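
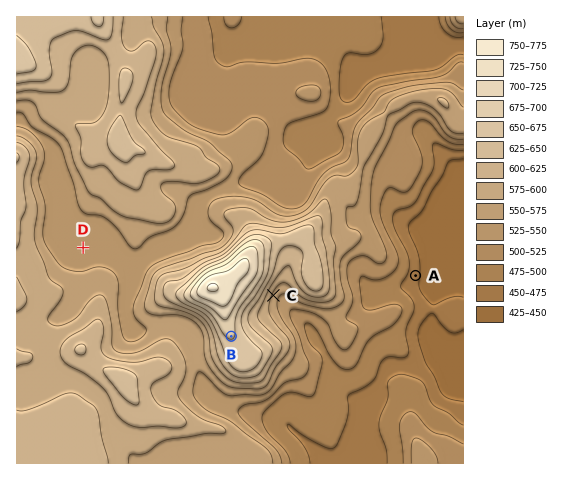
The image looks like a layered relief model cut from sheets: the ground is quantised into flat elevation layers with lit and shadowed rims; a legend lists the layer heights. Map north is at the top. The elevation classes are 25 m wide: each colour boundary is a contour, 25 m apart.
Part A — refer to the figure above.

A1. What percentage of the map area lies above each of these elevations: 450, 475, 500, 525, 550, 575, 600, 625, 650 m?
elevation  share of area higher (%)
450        96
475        88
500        75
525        61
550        48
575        35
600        20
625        8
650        3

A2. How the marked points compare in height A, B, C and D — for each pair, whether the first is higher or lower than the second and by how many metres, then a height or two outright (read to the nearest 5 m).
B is higher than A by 220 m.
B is higher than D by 135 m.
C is lower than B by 110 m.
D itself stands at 545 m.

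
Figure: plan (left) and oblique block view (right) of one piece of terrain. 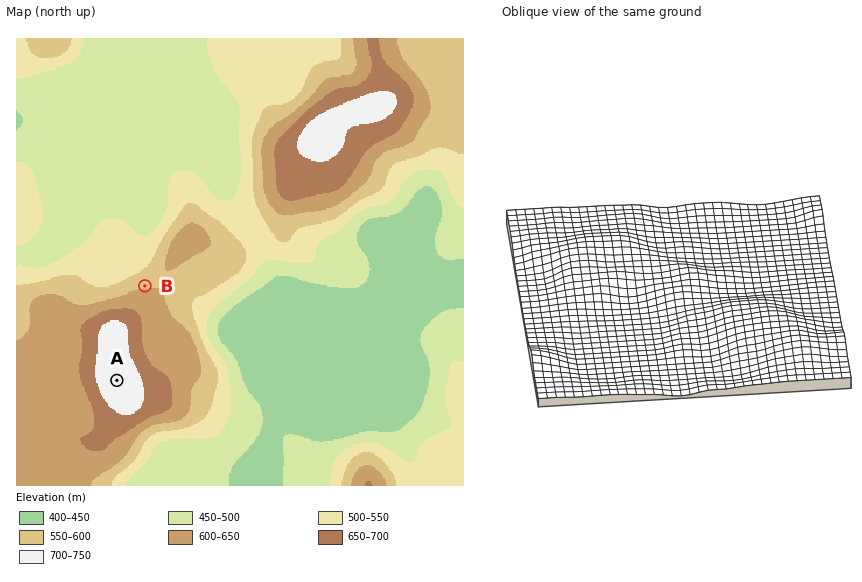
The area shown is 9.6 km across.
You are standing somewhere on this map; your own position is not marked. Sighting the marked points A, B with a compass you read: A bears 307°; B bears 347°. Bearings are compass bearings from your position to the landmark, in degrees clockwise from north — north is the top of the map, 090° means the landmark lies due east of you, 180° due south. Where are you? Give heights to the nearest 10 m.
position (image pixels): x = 177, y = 426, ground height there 570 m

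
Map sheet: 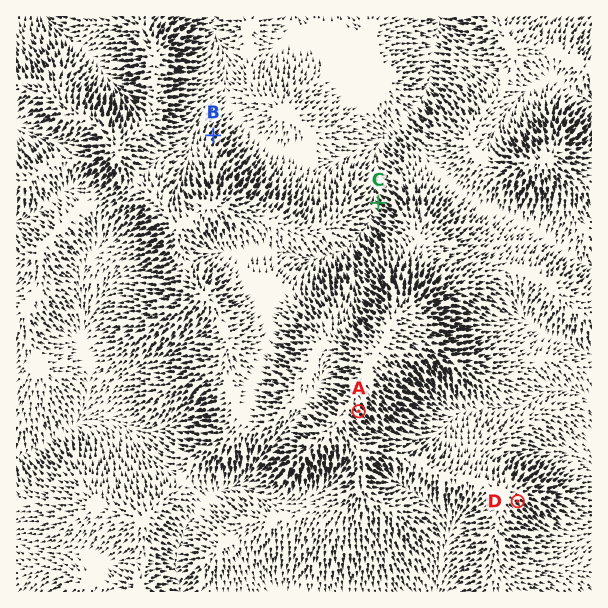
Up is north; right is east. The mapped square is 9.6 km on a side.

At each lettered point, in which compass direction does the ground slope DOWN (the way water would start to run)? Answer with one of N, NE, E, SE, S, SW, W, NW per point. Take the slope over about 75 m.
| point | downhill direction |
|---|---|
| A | SE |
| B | NE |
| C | NW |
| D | SE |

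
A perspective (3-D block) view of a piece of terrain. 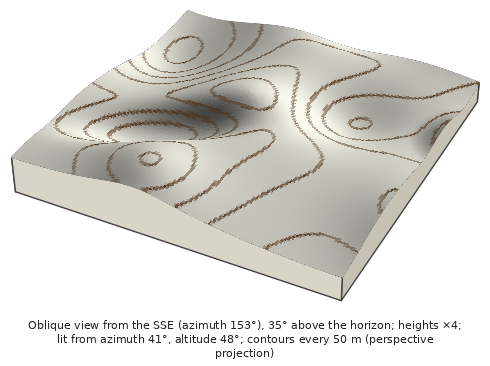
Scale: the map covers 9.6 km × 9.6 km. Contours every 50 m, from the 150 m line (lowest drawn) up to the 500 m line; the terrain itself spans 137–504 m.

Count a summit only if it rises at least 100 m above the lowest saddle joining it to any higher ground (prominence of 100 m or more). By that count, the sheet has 1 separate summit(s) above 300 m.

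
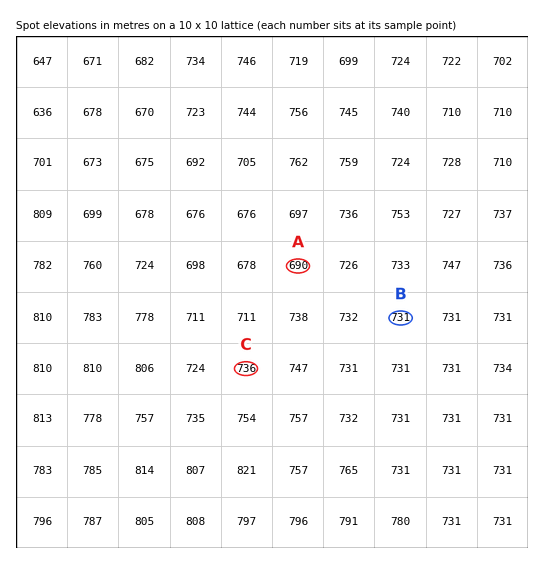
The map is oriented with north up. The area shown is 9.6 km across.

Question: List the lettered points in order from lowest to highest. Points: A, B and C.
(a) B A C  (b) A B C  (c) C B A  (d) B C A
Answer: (b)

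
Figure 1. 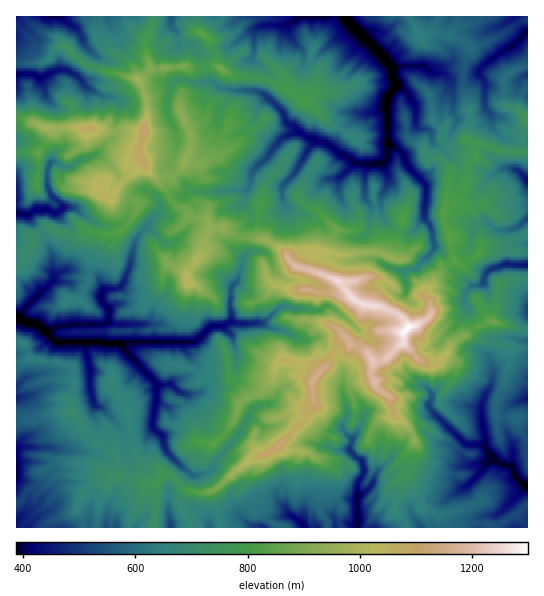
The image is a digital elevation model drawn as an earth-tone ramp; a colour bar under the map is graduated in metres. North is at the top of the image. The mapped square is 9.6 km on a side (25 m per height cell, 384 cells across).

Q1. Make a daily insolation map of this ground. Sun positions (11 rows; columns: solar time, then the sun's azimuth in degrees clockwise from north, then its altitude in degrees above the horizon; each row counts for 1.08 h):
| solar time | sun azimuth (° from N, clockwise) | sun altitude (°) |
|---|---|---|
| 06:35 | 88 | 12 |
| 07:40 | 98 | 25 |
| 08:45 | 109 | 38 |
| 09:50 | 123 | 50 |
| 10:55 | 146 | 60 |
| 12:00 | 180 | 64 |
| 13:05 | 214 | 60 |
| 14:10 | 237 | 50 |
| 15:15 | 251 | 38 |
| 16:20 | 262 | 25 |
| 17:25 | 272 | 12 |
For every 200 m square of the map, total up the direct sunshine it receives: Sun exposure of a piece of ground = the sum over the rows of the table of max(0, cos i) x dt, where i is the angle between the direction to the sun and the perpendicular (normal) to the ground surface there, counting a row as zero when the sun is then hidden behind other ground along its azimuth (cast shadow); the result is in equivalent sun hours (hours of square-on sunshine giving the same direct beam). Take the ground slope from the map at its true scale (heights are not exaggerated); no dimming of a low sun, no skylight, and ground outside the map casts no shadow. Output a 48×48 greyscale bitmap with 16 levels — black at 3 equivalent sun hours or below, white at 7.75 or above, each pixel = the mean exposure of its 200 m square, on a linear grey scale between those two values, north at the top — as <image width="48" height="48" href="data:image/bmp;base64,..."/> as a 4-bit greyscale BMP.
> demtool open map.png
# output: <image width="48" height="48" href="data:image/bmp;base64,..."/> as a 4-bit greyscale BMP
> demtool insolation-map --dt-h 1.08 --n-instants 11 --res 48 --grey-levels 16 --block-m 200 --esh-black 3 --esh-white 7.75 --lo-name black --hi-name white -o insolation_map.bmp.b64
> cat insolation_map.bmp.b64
<image width="48" height="48" href="data:image/bmp;base64,Qk32BAAAAAAAAHYAAAAoAAAAMAAAADAAAAABAAQAAAAAAIAEAAATCwAAEwsAABAAAAAAAAAAAAAAABEREQAiIiIAMzMzAERERABVVVUAZmZmAHd3dwCIiIgAmZmZAKqqqgC7u7sAzMzMAN3d3QDu7u4A////AMzO/t3N3byc3d3M3ZWd27uu7tzu7dyr7u3bze3e3tyt3u3u7tze3ems3t7szu7Zjd7d3O7u7ty+7u7u7d3u7rd73e7Ml53dp63t3M7u7u3dhqze7u7u7umXzu7d2mrMyr3u7d7u3M3mJEjO7u7v/+pnvO7d3raavbq93dzMvLtCvYd93d3u7us5nd7dyZt5vdzLqqvM3KQr7qiIzczcumBMyu7c3e3Nzcms3u7c25N87slpds2meHWt3s67ulm9vO3e7uzc21OZqZyFhkre6lRe7umcd8qs3e/u7svL3Gncqru3apfO7Gls7tiEa7id3sze7ZaN3XV7q7vKiZy97ZiIrYhlq7mtvJvMy4XN3IbKm7vNuJutu4m8zbtnzMqdp926q2ftynZUqsqb3smru5u8plZ27ux97szu3GfciGqbzt273t3cu6vMqpqL3u677u7czGa7la3u3MubzN3JzLysmcq83t3L7t7bl1hlSczJfMx6zM25eb3N3Ku63Mzd3dgyI4ZGulISV7tLqZQkec7IrcllmZze7paL3d3u3Lu6hYQWZiBYetpZzMvLW93cuyfNuqqYiazdyCBAAErt3IF6u83Lpp7u3N7u7u283d7v/LqaqYuYQQju3YOruGmoh9rc7ulnru7v/uddy1JGZaz+xQB4mWqbzMppy7Z7zN7u7sU3vcq7utx1QgqWqUiM3c22OMqmnd2825c3ztqHrdu4mgSKq2Bt7u7bq8vrfNzLmquXumu82ER5YgA5zdglme7d3e7taczJzt2XpquFJEQRSKQHztyUI97c7+/9icqJneyZVKiLzczMqatBq73szc3e7//uqLeZvLztzFA1ZlQliohkzbrMy8re3e3OyFvdrN7ahVZnis25qqQlzLmHagFxK1jN3KmN7KibqaqpumenfNYZzNzO15gkQZ3u3svduqd4zKm9t3qXmrYp3u7t3Lu5q7zt3MvJqovJvJrZiHxad4YX3czd3K1lrM3M273tuqmHimaqd3pqZpQYzNq8yLtFm7vK3d3u7t3qe8VsuFZGaHB6vMyKh8phImd87su97t7cZss77LRjaSnLus3Zi+6muma8zZy63O7uxXx0t1vNuIvcjN3O3prMrNy7zKzJzMze6jekBrzaqcyozN3Zmt3u3u7bu8y6zMy83bIZvN3LqrdqmadZzd25qYmol5mbzbzczrm83siJqrast5mbvoMAEgAkJYqcu8vLimi+7KmIqqarm8qc3CQlukRFiaqLu8qqgFruzO7tuXi7qqm8lHdadEWs3Kt7u4YzWb7M3u7tyYzcq7mKmpdolXvN3byleJzczNyry5vau7x4q6i9ypm4OM3Kdt7u7t2picqJyYVXq5V5zcir3MvMzJNIiKVGiaaXjHiqi4dozd3u7Ox2erus2jnam5qXnMh7eHdrhqmr3t7v7u7peMy6dFy6u8q73d2mZ4aqqZu97d7t/sve2dy0I7y7ybpqt2erhGiWeszd3M3Nzd2q3clmjMy7mauJh5ypzcyHis3u7dusvM3trA=="/>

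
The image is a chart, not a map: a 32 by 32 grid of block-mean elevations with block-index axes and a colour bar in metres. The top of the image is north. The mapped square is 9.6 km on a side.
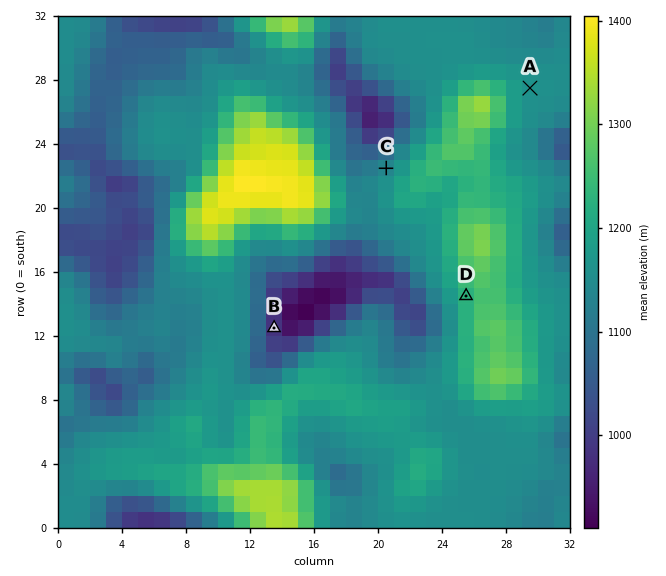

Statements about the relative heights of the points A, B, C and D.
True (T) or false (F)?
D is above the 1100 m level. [T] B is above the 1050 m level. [F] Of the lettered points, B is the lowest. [T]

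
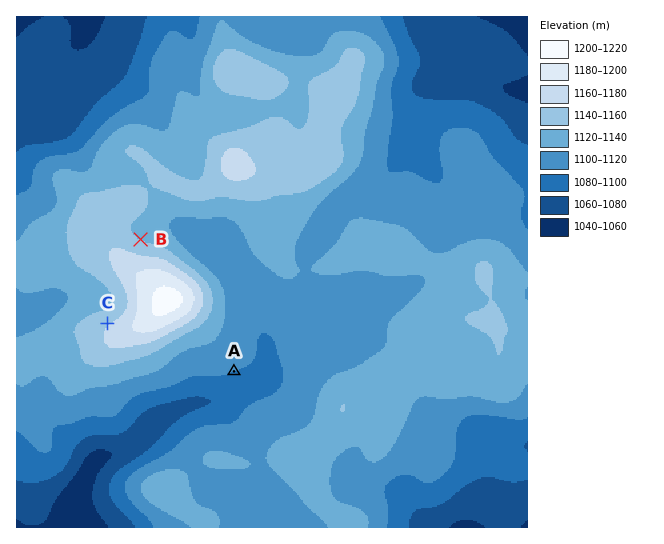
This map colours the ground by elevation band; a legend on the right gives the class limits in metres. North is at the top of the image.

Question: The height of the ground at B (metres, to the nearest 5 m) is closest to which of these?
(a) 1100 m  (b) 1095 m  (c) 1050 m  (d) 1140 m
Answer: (d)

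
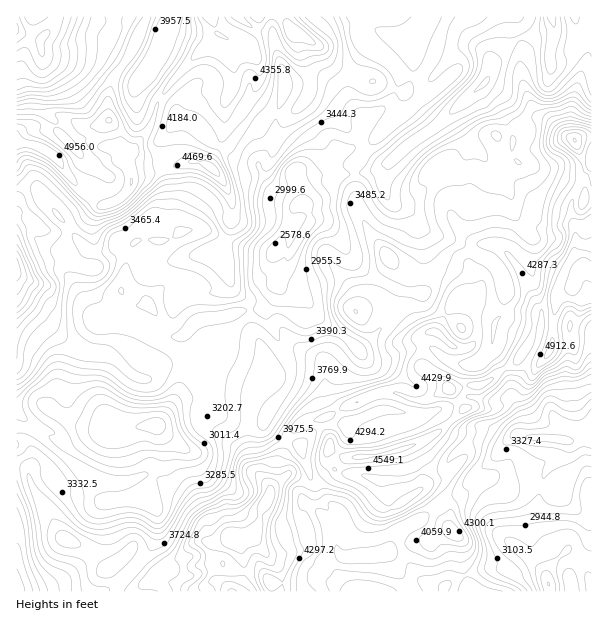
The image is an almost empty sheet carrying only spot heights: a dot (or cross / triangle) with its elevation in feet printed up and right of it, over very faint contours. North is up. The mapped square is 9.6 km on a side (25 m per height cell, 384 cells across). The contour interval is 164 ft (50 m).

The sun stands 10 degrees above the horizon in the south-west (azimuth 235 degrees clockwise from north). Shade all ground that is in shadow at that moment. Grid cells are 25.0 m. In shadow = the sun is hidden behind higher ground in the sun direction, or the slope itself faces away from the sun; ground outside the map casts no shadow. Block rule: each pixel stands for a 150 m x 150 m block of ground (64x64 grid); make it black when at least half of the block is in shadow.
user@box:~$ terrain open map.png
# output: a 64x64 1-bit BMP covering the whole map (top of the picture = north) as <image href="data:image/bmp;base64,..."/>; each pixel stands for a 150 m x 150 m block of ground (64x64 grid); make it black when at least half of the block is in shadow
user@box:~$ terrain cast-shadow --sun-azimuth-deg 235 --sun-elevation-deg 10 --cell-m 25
<image width="64" height="64" href="data:image/bmp;base64,Qk0+AgAAAAAAAD4AAAAoAAAAQAAAAEAAAAABAAEAAAAAAAACAAATCwAAEwsAAAIAAAAAAAAA////AAAAAAAAAAD7cAIf4wAAAf/gAD/zAAADf8AQH/MAAAAv4AAf+AAAAA/gIB/8AccAH+AgP/wH54Cf8AB/+Af/gd/4AP+AD//Fj/gA/4AP/8eP+AD/gx//jc/wgP/DP/8MD+GC/8M//wwPx4fj43/9AB/AA/PgP/0wP8ABvgA///A/zwG93T//wD+f8D/9f/+AOB/9//A//4AQHz/zgH/+AAAHAAAw+PAAAAAAPjDwAAAAAAB+IGAAAAAH+MYgAAAAAAfg9iBgAAAAB8P8APAAAAQfB/wB8AAADD4HPAvhgEAMPgD+D8PeABm4AfwPB+AAO8AD/A8HwAA/wAfsDy+AAB+DAAAM/4AAPgMIBgB/oAB8AAAOAH8AAPwAAA4A/jAA/AQADAD/cAD+DAAcAf/4Af4YeBHB//wB/zB8A8P//AB/MP4Hw//4AD+B/geC/wAAf4H8AwL+AAD/g/AAA/gEAP+D4AADcAYA/4PgAAMABwH/g+AAAAOHA//D4AAAh4eH/8HgAAEPg8//wHAAAR8P//+AAAAD/x///4AAAgP+H/h/AAAGB/8f8BwEAA4P/z7wAAAADh//PsAMYAAAf/+/AMxgAAB/f58AXGBMAP9/n4BeAOAw/34PgBwP4Hj/cAeAHB/AfHxwBwA8PwB8eCADgHz/ADx4AAOB+f8AADgAAcPb/4AAcQ=="/>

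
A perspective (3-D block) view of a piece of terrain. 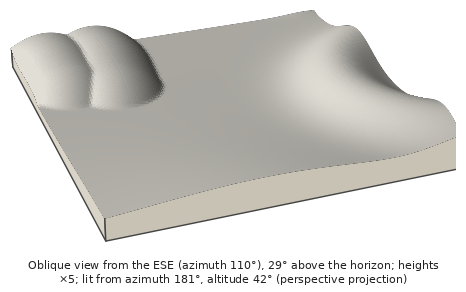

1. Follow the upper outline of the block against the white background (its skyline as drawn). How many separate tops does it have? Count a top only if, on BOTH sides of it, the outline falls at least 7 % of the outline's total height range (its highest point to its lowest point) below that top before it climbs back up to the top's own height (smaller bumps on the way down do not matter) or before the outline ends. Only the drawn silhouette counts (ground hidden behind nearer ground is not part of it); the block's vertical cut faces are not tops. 2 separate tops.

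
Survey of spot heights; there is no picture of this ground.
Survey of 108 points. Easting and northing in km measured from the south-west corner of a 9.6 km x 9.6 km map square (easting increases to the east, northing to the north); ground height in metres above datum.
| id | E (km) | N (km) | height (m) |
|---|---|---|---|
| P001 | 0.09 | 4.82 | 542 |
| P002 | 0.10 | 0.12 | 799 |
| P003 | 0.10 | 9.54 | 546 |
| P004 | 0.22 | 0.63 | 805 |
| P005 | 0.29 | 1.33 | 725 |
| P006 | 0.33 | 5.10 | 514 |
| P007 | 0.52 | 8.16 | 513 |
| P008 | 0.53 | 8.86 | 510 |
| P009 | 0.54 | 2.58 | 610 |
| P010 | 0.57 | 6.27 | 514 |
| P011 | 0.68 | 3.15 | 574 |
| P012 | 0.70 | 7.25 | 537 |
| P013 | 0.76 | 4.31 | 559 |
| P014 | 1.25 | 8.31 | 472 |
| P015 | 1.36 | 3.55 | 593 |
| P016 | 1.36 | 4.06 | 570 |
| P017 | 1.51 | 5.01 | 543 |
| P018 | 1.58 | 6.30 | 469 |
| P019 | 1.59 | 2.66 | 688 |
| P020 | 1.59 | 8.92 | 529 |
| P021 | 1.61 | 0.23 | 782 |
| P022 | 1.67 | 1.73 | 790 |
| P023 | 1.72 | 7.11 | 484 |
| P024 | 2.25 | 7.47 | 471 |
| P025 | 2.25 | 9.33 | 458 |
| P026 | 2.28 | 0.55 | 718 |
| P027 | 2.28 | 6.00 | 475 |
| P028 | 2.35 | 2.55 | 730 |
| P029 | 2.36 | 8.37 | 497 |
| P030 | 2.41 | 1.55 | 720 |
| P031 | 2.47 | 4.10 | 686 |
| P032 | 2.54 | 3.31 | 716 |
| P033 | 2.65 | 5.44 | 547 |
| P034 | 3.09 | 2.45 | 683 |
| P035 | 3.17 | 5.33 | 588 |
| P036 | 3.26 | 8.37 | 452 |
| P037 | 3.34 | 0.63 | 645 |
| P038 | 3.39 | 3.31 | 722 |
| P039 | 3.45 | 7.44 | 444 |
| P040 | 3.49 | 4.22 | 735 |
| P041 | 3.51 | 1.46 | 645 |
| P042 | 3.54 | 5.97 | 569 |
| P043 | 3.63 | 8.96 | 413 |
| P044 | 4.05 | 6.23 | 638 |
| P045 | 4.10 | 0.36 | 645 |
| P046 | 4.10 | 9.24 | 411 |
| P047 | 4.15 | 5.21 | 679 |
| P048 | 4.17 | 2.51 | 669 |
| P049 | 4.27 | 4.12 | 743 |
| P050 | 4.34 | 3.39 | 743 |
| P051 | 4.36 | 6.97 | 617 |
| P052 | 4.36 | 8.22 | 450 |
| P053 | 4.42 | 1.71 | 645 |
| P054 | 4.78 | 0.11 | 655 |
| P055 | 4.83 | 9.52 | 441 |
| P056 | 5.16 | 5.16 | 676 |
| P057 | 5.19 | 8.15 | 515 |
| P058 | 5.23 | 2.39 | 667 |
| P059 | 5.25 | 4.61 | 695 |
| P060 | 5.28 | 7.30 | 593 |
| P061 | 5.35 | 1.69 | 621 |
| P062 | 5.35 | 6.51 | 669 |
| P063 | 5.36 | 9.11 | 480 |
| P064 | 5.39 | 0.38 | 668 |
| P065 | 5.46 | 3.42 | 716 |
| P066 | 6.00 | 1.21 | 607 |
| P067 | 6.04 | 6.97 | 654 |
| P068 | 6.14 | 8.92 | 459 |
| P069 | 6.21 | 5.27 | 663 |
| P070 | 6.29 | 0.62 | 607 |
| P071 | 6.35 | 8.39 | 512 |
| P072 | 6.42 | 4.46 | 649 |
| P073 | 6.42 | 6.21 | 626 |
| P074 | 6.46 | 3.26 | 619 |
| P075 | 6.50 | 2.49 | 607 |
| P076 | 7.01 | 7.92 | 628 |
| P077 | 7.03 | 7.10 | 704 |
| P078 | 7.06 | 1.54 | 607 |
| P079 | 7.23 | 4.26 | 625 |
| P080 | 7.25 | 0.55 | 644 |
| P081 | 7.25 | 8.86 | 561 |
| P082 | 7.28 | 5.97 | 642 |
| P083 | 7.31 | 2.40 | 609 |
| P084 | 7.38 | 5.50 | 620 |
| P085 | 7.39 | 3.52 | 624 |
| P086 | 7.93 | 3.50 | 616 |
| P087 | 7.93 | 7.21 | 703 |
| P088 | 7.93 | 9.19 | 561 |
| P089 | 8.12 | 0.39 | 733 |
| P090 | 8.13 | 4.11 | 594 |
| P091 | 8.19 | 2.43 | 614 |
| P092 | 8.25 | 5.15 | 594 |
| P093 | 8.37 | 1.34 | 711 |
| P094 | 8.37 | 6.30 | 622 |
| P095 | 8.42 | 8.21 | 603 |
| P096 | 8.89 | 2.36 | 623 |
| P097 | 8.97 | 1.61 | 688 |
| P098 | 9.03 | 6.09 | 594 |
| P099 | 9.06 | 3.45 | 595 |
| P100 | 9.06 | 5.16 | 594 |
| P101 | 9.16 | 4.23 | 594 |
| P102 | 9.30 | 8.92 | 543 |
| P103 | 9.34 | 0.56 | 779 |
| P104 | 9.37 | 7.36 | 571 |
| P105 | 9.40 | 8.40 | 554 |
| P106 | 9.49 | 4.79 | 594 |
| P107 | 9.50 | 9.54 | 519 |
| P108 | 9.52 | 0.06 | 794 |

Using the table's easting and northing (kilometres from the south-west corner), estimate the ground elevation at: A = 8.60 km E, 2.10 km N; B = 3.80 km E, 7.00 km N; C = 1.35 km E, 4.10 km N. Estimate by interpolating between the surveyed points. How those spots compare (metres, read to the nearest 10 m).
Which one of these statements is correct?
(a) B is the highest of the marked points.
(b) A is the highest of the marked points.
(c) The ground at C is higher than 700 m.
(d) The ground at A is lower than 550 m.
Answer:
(b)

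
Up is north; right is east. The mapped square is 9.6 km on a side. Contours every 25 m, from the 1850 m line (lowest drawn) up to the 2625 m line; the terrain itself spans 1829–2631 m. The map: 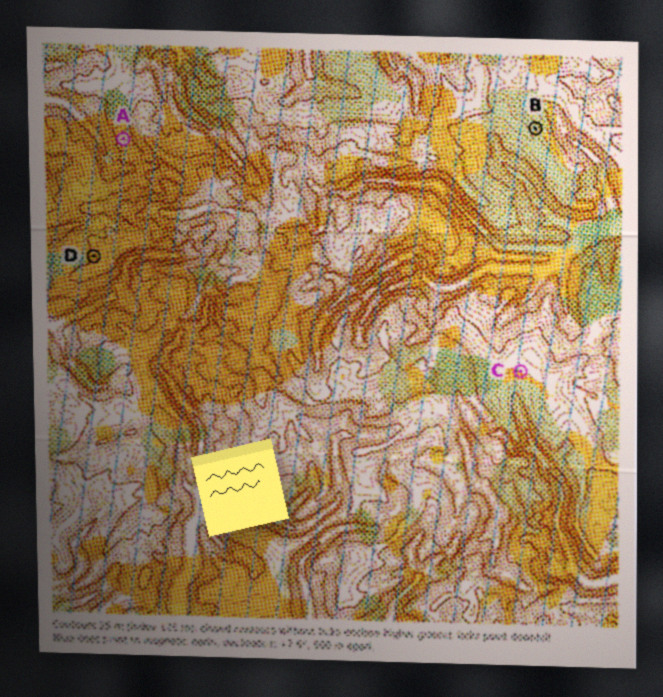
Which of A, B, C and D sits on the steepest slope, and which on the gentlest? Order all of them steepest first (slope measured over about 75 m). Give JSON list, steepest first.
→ ["A", "B", "D", "C"]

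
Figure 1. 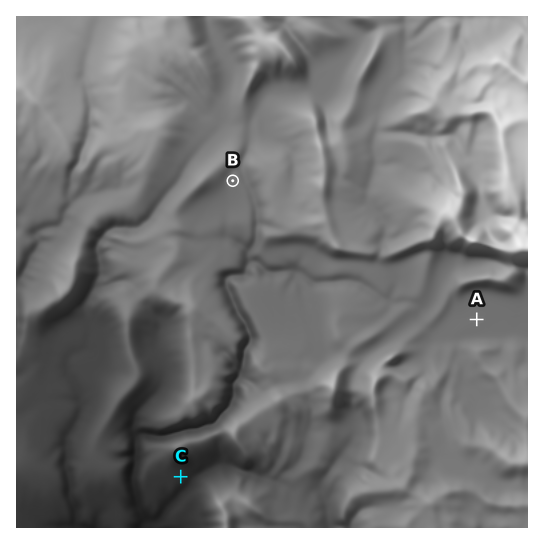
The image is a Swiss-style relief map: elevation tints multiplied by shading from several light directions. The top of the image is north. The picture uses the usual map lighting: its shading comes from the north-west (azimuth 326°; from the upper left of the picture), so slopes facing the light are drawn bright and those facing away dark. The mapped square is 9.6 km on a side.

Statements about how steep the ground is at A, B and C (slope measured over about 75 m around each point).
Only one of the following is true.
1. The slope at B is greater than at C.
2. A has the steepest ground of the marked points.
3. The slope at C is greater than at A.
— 3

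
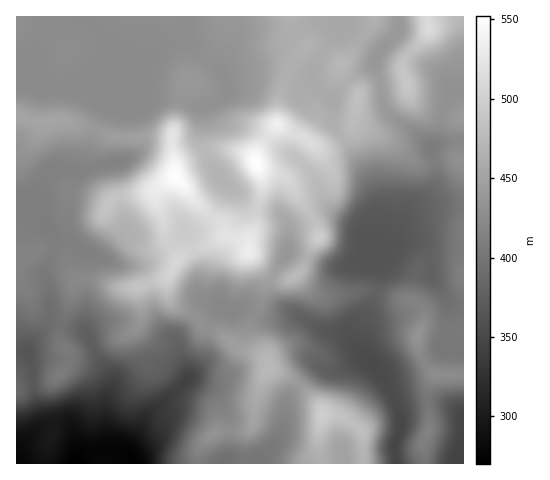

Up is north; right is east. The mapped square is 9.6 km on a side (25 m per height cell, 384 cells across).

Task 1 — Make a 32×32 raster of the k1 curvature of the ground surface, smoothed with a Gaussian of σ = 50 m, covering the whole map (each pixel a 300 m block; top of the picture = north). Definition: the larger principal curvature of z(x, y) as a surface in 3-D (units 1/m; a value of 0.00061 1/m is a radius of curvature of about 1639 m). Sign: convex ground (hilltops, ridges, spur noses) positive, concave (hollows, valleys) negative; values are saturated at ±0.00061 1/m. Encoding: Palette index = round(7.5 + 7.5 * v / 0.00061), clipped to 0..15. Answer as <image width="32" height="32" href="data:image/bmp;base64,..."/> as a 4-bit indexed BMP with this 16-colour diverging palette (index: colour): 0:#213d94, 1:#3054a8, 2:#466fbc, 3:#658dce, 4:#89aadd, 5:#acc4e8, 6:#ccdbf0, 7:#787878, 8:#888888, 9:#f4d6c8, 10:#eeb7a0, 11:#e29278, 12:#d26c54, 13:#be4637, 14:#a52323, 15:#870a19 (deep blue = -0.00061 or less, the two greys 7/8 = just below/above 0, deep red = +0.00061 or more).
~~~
<image width="32" height="32" href="data:image/bmp;base64,Qk12AgAAAAAAAHYAAAAoAAAAIAAAACAAAAABAAQAAAAAAAACAAATCwAAEwsAABAAAAAAAAAAlD0hAKhUMAC8b0YAzo1lAN2qiQDoxKwA8NvMAHh4eACIiIgAyNb0AKC37gB4kuIAVGzSADdGvgAjI6UAGQqHAHmoiZh3q8l3mJq6h9+qznd5qHh3eJjOqbh3nnXvWe6IiKiJeJmYm8vrh4+Z/7efqKeGeomYl3uXvIeP3sy3j5bKuImJqIibmbx3r+yZmJ6GvPyZeKqZeaitiPuJmYicq5jOuoaqqVe3fc+meIh3nd2HqrmZmImIi7vZaKh3d9t3d6ypzJmYub2ry7qIiJr4eIiaZ6vaZazJmpeXh4iK24iKi4eHupzph5qWeZd4iZyImXqYmLjNeHh7hpy6iKu7iZmKqe/922hped3bq8urqIqXipq4q99oeau/+md4eKeLmIl3d5if2azuhvxXd3iYiomIh3u6qayqzXav+od3iIqIeJq6d9d3qr2Yn/h3d3eKiIidx3nHermNh67Wd4d4ioiIiumcl76Yn2nZ24d3eHmHiZve7Kr4Z2+cqM2XeHh5mIiJl63et3ivrJfMd4iZeph3iIZn35d4/5iKyneJuqqKh4iYht+K3+2GrsqZqpaZeZiazdvviYd8vPyamrmHiLu7uYd336eavv6IiqqIm6qoiYh3d4uHiIbZeXnYi9mJh3iHeHd5iIeHuIiJ6Y3YeHiIiIh4iYiIh5l4mbqOuHiIiIh3eImIiIeZh5uGr5Z4iIiIh4h4iIiImJmZt4z5l4iIiIiHiHiIeJiJd6qGz7iHiIiIiIh4iHeJh3d7l7+Z"/>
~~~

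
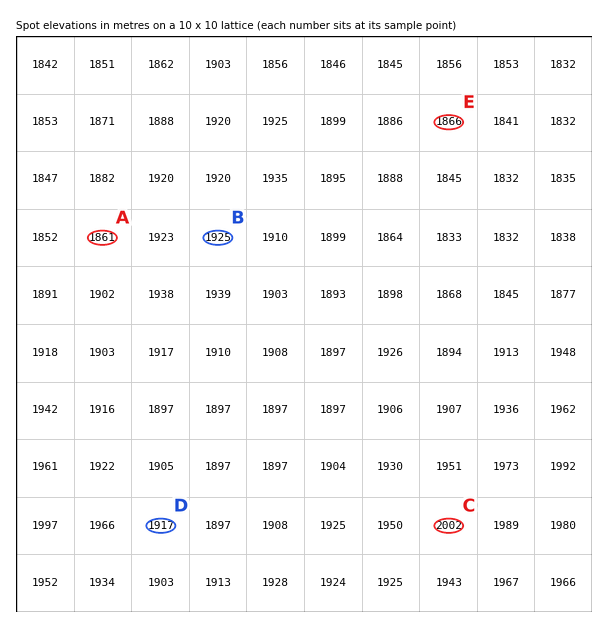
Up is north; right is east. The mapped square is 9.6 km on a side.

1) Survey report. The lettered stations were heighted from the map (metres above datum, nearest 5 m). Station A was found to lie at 1860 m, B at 1925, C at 2000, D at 1915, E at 1865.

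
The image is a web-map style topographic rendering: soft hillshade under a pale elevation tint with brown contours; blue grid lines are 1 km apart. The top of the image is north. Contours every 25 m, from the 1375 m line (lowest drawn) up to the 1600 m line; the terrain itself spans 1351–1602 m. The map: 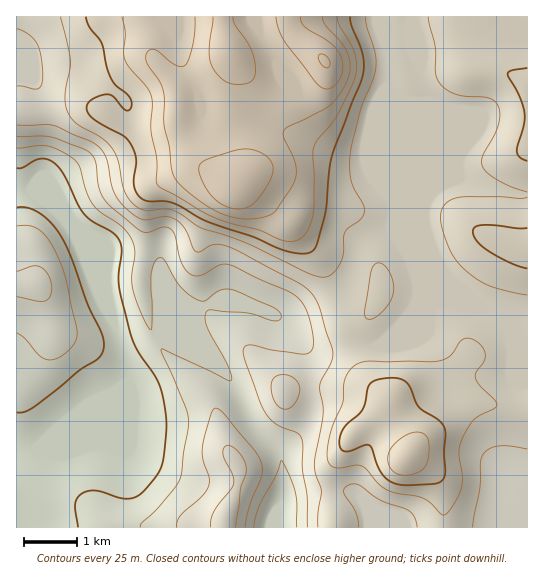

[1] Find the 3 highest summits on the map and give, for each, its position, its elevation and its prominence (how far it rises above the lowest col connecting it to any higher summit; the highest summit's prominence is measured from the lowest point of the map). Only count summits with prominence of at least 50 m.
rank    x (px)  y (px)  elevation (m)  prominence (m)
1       325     61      1602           251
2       407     458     1544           76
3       35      285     1433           67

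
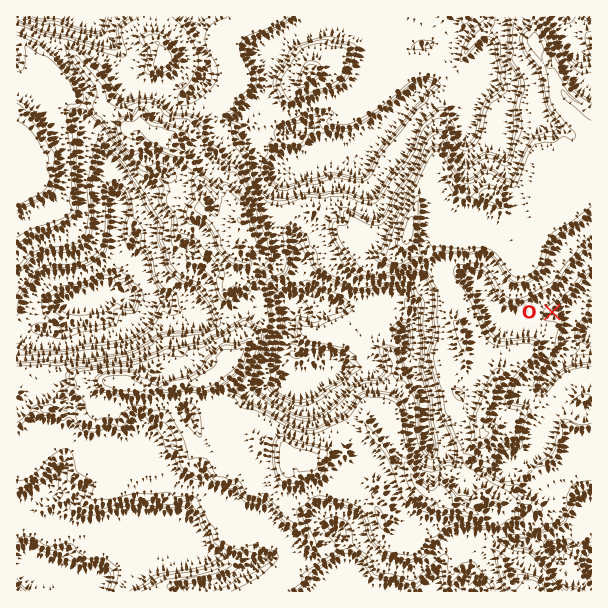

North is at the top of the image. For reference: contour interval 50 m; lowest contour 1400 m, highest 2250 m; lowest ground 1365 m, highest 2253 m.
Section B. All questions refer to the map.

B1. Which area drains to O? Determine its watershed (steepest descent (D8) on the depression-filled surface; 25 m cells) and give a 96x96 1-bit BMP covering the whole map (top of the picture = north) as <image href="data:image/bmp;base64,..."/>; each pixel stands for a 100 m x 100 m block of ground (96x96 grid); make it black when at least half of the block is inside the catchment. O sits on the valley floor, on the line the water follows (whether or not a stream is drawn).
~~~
<image width="96" height="96" href="data:image/bmp;base64,Qk2+BAAAAAAAAD4AAAAoAAAAYAAAAGAAAAABAAEAAAAAAIAEAAATCwAAEwsAAAIAAAAAAAAA////AAAAAAAAAAAAAAAAAAAAAAAAAAAAAAAAAAAAAAAAAAAAAAAAAAAAAAAAAAAAAAAAAAAAAAAAAAAAAAAAAAAAAAAAAAAAAAAAAAAAAAAAAAAAAAAAAAAAAAAAAAAAAAAAAAAAAAAAAAAAAAAAAAAAAAAAAAAAAAAAAAAAAAAAAAAAAAAAAAAAAAAAAAAAAAAAAAAAAAAAAAAAAAAAAAAAAAAAAAAAAAAAAAAAAAAAAAAAAAAAAAAAAAAAAAAAAAAAAAAAAAAAAAAAAAAAAAAAAAAAAAAAAAAAAAAAAAAAAAAAAAAAAAAAAAAAAAAAAAAAAAAAAAAAAAAAAAAAAAAAAAAAAAAAAAAAAAAAAAAAAAAAAAAAAAAAAAAAAAAAAAAAAAAAAAAAAAAAAAAAAAAAAAAAAAAAAAAAAAAAAAAAAAAAAAAAAAAAAAAAAAAAAAAAAAAAAAAAAAAAAAAAAAAAAAAAAAAAAAAAAAAAAAAAAAAAAAAAAAAAAAAAAAAAAAAAAAAAAAAAAAAAAAAAAAAAAAAAAAAAAAAAAAAAAAAAAAAAAAAAAAACAAAAAAAAAAAAAAAHAAAAAAAAAAAAAAAPAAAAAAAAAAAAAAAfgAAAAAAAAAAAAAAfwAAAAAAAAAAAAAAf8AAAAAAAAAAAAAAf/AAAAAAAAAAAAAAf/gAAAAAAAAAAAAA//wAAAAAAAAAAAAA//wAAAAAAAAAAAAA//wAAAAAAAAAAAAB//wAAAAAAAAAAAAD//4AAAAAAAAAAAAD//wAAAAAAAAAAAAD//gAAAAAAAAAAAAD//AAAAAAAAAAAAAD//AAAAAAAAAAAAAD/+AAAAAAAAAAAAAP/+AAAAAAAAAAAAAP/+AAAAAAAAAAAAAf/+AAAAAAAAAAAAAf//AAAAAAAAAAAAB///AAAAAAAAAAAAD///AAAAAAAAAAAAH///AAAAAAAAAAAAH//+AAAAAAAAAAAAH//+AAAAAAAAAAAAD//4AAAAAAAAAAAAD//wAAAAAAAAAAAAD//wAAAAAAAAAAAAB//gAAAAAAAAAAAAB//AAAAAAAAAAAAAB/AAAAAAAAAAAAAAA+AAAAAAAAAAAAAAA8AAAAAAAAAAAAAAAcAAAAAAAAAAAAAAAAAAAAAAAAAAAAAAAAAAAAAAAAAAAAAAAAAAAAAAAAAAAAAAAAAAAAAAAAAAAAAAAAAAAAAAAAAAAAAAAAAAAAAAAAAAAAAAAAAAAAAAAAAAAAAAAAAAAAAAAAAAAAAAAAAAAAAAAAAAAAAAAAAAAAAAAAAAAAAAAAAAAAAAAAAAAAAAAAAAAAAAAAAAAAAAAAAAAAAAAAAAAAAAAAAAAAAAAAAAAAAAAAAAAAAAAAAAAAAAAAAAAAAAAAAAAAAAAAAAAAAAAAAAAAAAAAAAAAAAAAAAAAAAAAAAAAAAAAAAAAAAAAAAAAAAAAAAAAAAAAAAAAAAAAAAAAAAAAAAAAAAAAAAAAAAAAAAAAAAAAAAAAAAAAAAAAAAAAAAAAAAAAAAAAAAAAAAAAAAAAAAAA="/>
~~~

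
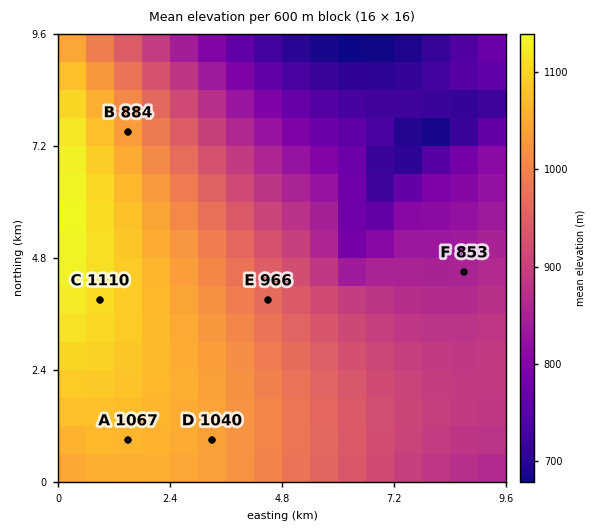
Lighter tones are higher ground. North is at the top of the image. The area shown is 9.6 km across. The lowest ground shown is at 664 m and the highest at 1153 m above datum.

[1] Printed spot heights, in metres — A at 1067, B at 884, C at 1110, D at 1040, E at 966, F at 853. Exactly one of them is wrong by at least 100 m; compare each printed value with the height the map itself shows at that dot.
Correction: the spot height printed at B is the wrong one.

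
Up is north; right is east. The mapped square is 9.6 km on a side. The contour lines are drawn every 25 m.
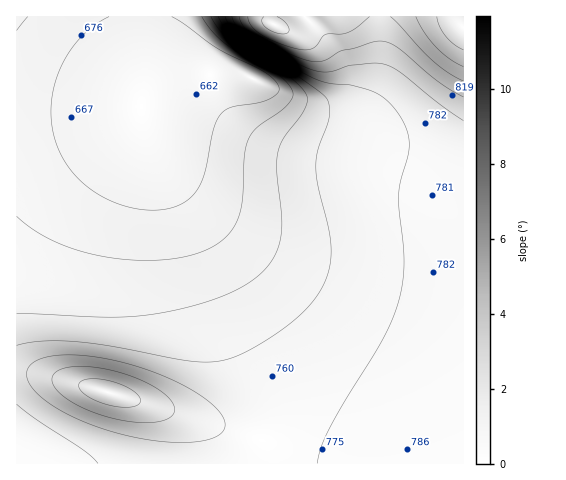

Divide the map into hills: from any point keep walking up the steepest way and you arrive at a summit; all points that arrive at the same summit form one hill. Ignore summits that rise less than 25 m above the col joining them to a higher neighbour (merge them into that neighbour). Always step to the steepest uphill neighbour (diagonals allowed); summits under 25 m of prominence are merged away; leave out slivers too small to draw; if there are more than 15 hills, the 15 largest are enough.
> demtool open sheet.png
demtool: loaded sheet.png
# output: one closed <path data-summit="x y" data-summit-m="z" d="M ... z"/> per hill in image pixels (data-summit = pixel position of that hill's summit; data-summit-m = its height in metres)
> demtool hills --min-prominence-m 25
<path data-summit="463 27" data-summit-m="914" d="M463 16l-82 0-1 43-5 26-5 13-9 10-18 7-15 0-21-6-30-18-36-18-27 1-40 8-17 8-14 12-2-86-125 1 1 103 53-2 59-8 11-3 2 2 1 14 7 21 43 83 31 78 38 83 4 15 0 24-7 24-9 13 214-1z"/><path data-summit="108 392" data-summit-m="838" d="M140 107l-11 3-47 6-66 4 1 344 232 0 5-5 7-14 5-18 0-24-5-19-30-63-38-94-43-83z"/><path data-summit="274 25" data-summit-m="881" d="M379 16l-236 0-1 86 15-12 17-8 40-8 27-1 36 18 18 13 18 8 15 3 25-2 14-11 8-17 5-26z"/>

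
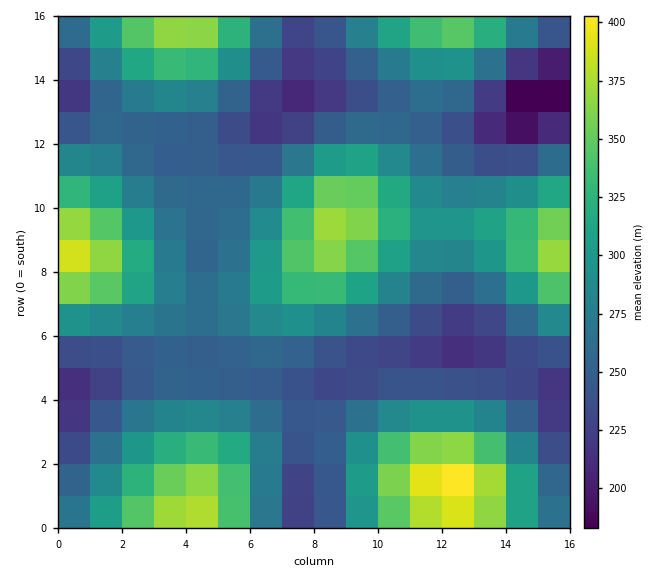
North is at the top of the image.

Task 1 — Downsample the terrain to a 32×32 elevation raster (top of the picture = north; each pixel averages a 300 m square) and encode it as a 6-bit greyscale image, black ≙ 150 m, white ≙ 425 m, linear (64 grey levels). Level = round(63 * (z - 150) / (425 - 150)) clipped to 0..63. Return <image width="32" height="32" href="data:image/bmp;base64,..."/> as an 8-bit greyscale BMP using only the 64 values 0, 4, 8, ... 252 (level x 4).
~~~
<image width="32" height="32" href="data:image/bmp;base64,Qk02CAAAAAAAADYEAAAoAAAAIAAAACAAAAABAAgAAAAAAAAEAAATCwAAEwsAAAABAAAAAAAAAAAAAAEBAQACAgIAAwMDAAQEBAAFBQUABgYGAAcHBwAICAgACQkJAAoKCgALCwsADAwMAA0NDQAODg4ADw8PABAQEAAREREAEhISABMTEwAUFBQAFRUVABYWFgAXFxcAGBgYABkZGQAaGhoAGxsbABwcHAAdHR0AHh4eAB8fHwAgICAAISEhACIiIgAjIyMAJCQkACUlJQAmJiYAJycnACgoKAApKSkAKioqACsrKwAsLCwALS0tAC4uLgAvLy8AMDAwADExMQAyMjIAMzMzADQ0NAA1NTUANjY2ADc3NwA4ODgAOTk5ADo6OgA7OzsAPDw8AD09PQA+Pj4APz8/AEBAQABBQUEAQkJCAENDQwBEREQARUVFAEZGRgBHR0cASEhIAElJSQBKSkoAS0tLAExMTABNTU0ATk5OAE9PTwBQUFAAUVFRAFJSUgBTU1MAVFRUAFVVVQBWVlYAV1dXAFhYWABZWVkAWlpaAFtbWwBcXFwAXV1dAF5eXgBfX18AYGBgAGFhYQBiYmIAY2NjAGRkZABlZWUAZmZmAGdnZwBoaGgAaWlpAGpqagBra2sAbGxsAG1tbQBubm4Ab29vAHBwcABxcXEAcnJyAHNzcwB0dHQAdXV1AHZ2dgB3d3cAeHh4AHl5eQB6enoAe3t7AHx8fAB9fX0Afn5+AH9/fwCAgIAAgYGBAIKCggCDg4MAhISEAIWFhQCGhoYAh4eHAIiIiACJiYkAioqKAIuLiwCMjIwAjY2NAI6OjgCPj48AkJCQAJGRkQCSkpIAk5OTAJSUlACVlZUAlpaWAJeXlwCYmJgAmZmZAJqamgCbm5sAnJycAJ2dnQCenp4An5+fAKCgoAChoaEAoqKiAKOjowCkpKQApaWlAKampgCnp6cAqKioAKmpqQCqqqoAq6urAKysrACtra0Arq6uAK+vrwCwsLAAsbGxALKysgCzs7MAtLS0ALW1tQC2trYAt7e3ALi4uAC5ubkAurq6ALu7uwC8vLwAvb29AL6+vgC/v78AwMDAAMHBwQDCwsIAw8PDAMTExADFxcUAxsbGAMfHxwDIyMgAycnJAMrKygDLy8sAzMzMAM3NzQDOzs4Az8/PANDQ0ADR0dEA0tLSANPT0wDU1NQA1dXVANbW1gDX19cA2NjYANnZ2QDa2toA29vbANzc3ADd3d0A3t7eAN/f3wDg4OAA4eHhAOLi4gDj4+MA5OTkAOXl5QDm5uYA5+fnAOjo6ADp6ekA6urqAOvr6wDs7OwA7e3tAO7u7gDv7+8A8PDwAPHx8QDy8vIA8/PzAPT09AD19fUA9vb2APf39wD4+PgA+fn5APr6+gD7+/sA/Pz8AP39/QD+/v4A////AGh0iJysvMjQ1My4nHxcSERMYHiQpLTEzNTUyLScgGxkZHCElKi4xMzQzLyggGBIQEhgfJiwxNTg5OTYxKSIcGRcaHiMnKy8yMzIvKCAYEhASGB8nLjM3Ojs6NzEqIhsYFRccICUpLC8wMC0oIBkTERMYHyctMjY5Ojk1LycfGRUTFRkeIiUoKywsKiYgGhUTFBkfJSsvMzU1NDErJBwWExETFxsfIiQmJycmIx8aFhQVGB0iJyotLi4tKiYgGRQRDxEVGBweICEhISEfHBkWFRUXGx4hJCUmJiUjIBsWEg8OEBIWGRscHBwcHBsZGBYVFBUXGRsdHR4eHRwaFxQRDg4PEBMWFxgZGBgYFxcWFRQTExQVFhcXFxcWFhUUEhAODw8QEhQWFxcWFhYWFhYVFBISEhITExMSEhESEhISEQ8RERETFBYWFxYWFhcXFxYVFBISEhIRERAPDw8QEhISEhYWFhYXFxgYGBcYGRoaGhkXFRQTExIREA4ODxATFRYWHR0cHBsbGhoZGRobHR4eHhwaGBcWFBMREA8QEhUYGx0lJSQjIR8dGxoaGx0gIiMjIiAeHBoYFRMSERIVGR0hJC0tLCklIh4cGhobHiElJygoJiQhHhsYFhUVFhkdIicrMzQyLikkHxwZGRsdISYqLC0sKSUiHhsaGRkbHiInLDE2NzQwKiQfGxkYGRwhJiouMDAtKSUhHh0cHR8iJiswNDc2NC8pIx4aGBgZGx8lKi8yMjAsKCQhHyAhIyUpLTE0NDQxLCYhHRoYGBgbHiMpLjIzMi4qJSIhISIkJiksLzIwMC0oIx8bGRgYGRodISctMTMyLyomIyEhIiMlJyksLysrKCQgHBoZGRkZGRsfJCovMjEuKSUiIB8fICEiJScqJiYkIR0aGBgYGBgYGRwhJisuLisnIx8dHBwbHB0fISQhIiAeGhgXFxcXFxYWGBwhJSgpJyMfHBoZFxYWFhgbHhsdHRsZFxYWFhYVFBMUFxsfISIhHxwaGBYUEhAQERQYFhgZGRgXFhYWFhQSEBASFRgaGxsaGRgWFRIPDQsMDhIRFRcYGBgYGBgXFRIPDg4QEhUWFxcXFxcWEw8LCAgJDQ4SFhkaGxwcHBoXFBAODQ4PERMUFhcYGRgVEQwIBgYJDRIXGx4gISIhHxwXEw8ODQ8QEhQWGBocGxkVDwoHBggOFBkeIiUnJyclIRwXEg8PEBIUFxkbHh8gHhoUDwoJChEXHCImKiwtLSomIBoVERASFBcaHR8iJCUkIBsVEA0OFRogJSotMDExLyokHRcTERMWGh4hJCcpKionIhwWExMYHSInKy8yNDQxLSYeFxMRExccISUpLC4wMC0oIhwYFw="/>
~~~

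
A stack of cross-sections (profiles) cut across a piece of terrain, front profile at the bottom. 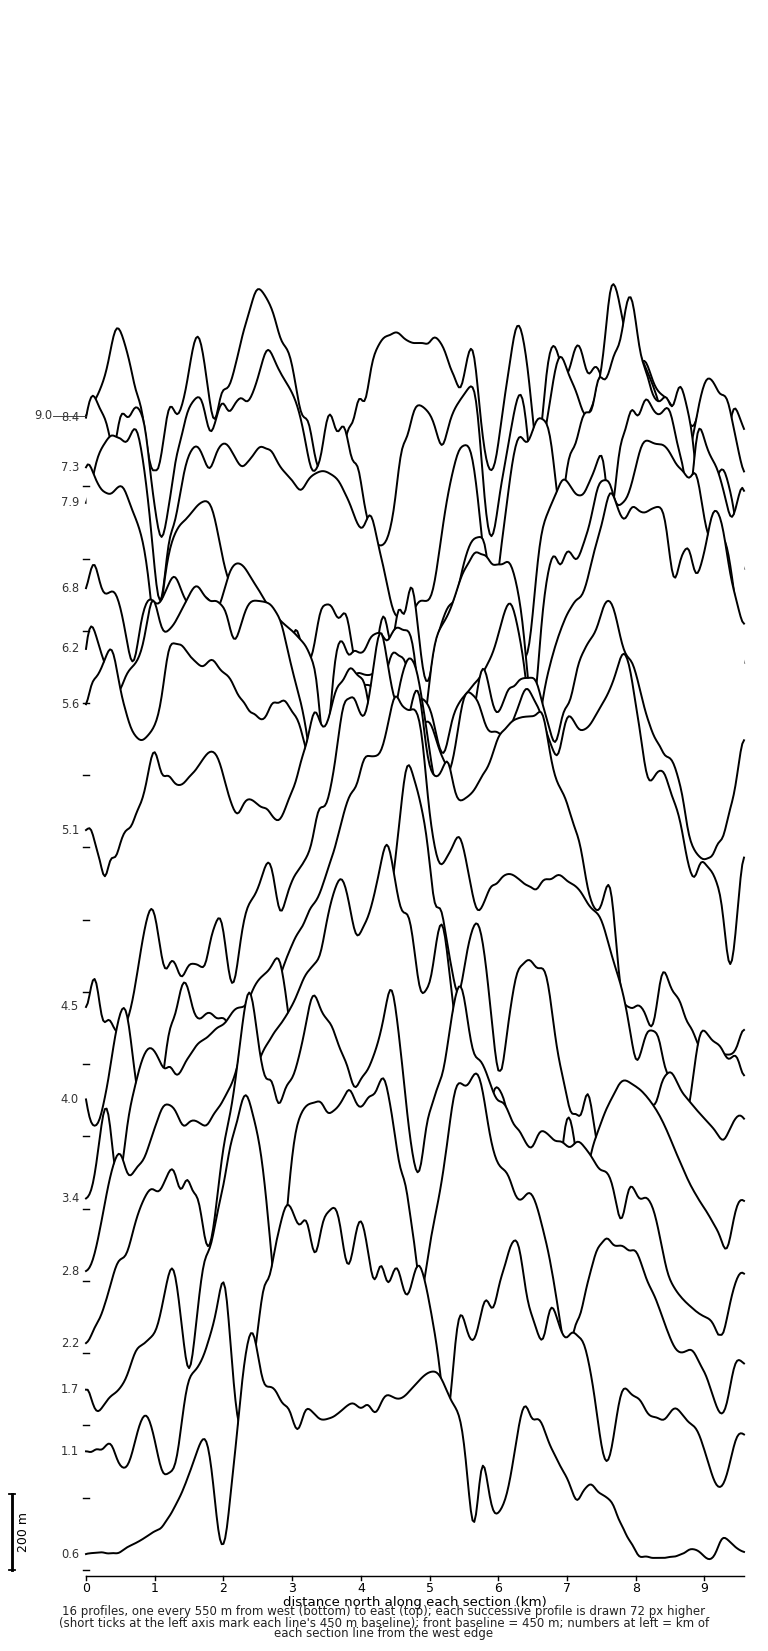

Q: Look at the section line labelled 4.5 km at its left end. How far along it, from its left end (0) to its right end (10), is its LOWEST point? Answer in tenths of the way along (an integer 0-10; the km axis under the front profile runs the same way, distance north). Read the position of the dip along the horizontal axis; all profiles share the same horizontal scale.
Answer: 10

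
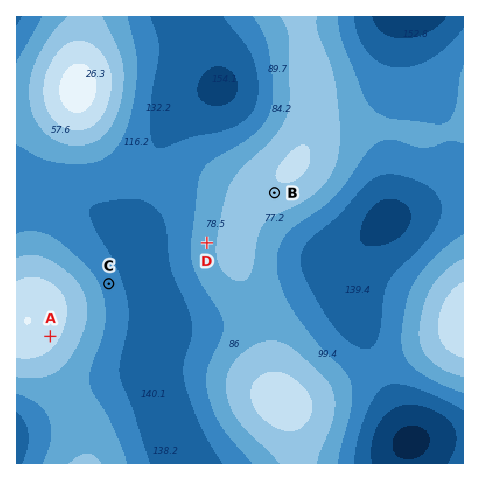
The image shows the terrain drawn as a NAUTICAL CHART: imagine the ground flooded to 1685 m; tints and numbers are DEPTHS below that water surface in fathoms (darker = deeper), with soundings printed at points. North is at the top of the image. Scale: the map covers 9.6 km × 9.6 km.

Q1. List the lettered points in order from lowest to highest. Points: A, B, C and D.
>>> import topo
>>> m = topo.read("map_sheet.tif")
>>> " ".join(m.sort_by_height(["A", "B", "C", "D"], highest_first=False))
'C D B A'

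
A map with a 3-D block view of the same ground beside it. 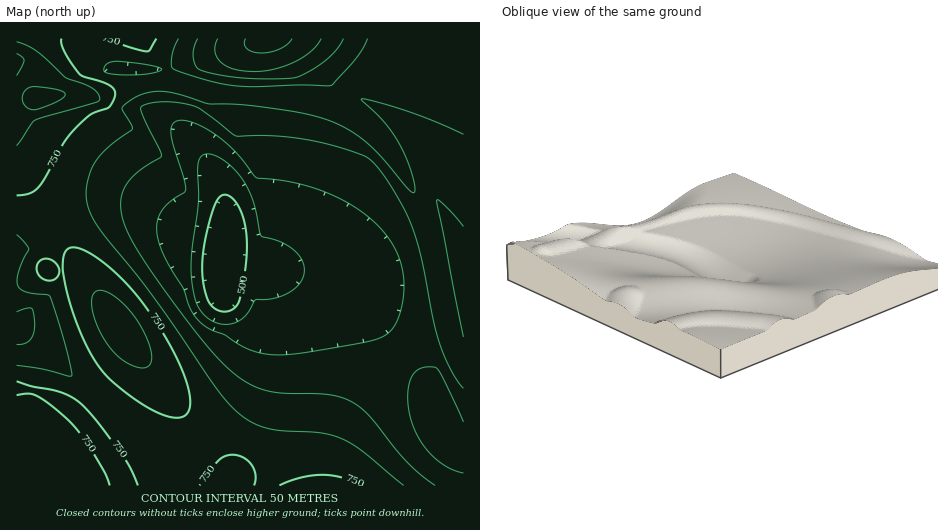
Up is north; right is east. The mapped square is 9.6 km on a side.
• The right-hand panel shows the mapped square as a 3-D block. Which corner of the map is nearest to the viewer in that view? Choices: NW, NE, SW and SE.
SW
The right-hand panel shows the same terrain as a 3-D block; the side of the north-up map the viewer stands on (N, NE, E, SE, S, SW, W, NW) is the SW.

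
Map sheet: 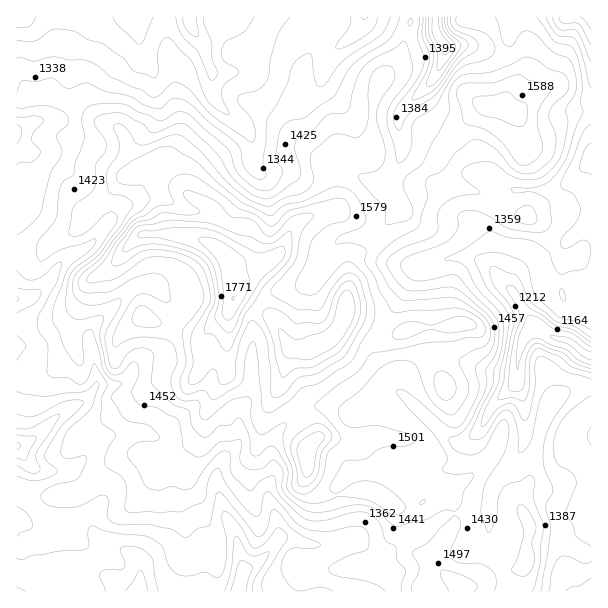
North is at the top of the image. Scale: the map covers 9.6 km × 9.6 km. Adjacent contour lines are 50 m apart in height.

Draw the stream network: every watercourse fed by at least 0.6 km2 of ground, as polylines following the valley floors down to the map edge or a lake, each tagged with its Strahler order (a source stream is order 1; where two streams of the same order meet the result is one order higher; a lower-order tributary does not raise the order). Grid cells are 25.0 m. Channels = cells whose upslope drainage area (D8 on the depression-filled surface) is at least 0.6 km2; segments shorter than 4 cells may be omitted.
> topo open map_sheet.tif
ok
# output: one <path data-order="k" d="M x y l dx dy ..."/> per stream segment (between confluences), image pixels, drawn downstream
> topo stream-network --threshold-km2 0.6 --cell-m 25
<path data-order="1" d="M356 591l-38 0"/><path data-order="2" d="M140 581l0 10-2 0"/><path data-order="1" d="M110 578l9 9 1 0 6 4 12 0"/><path data-order="2" d="M243 572l-1 3 0 4-2 2 0 6-1 1 0 3"/><path data-order="1" d="M141 561l0 18-1 2"/><path data-order="2" d="M276 542l-9 10 0 2-10 10-8 3-6 5"/><path data-order="1" d="M407 539l-8 6-1 0-8 7-6 2-1 1-8 0-12-12-3 0-1-1-17 0-1 1-6 0-2 2-22 0-2-2-4 0-2-1-9-2-1-1-14 0-3 3"/><path data-order="1" d="M488 533l1-33 2-2 0-6 1-1 0-3 3-6 18-18 0-2 3-3 2-4 3-3 0-3 3-5 0-6 1-1 0-27-1-2 0-9-6-12 0-13"/><path data-order="1" d="M98 507l-5 8 0 4-1 2 0 7 1 3 9 9 6 2 6 3 3 3 11 4 12 12 0 17"/><path data-order="1" d="M357 473l33 0 9 4 6 6 3 2 6 0 18-12 3 0 6-3 6 0 2-2 6-1 10-11 0-13 6-6"/><path data-order="1" d="M273 465l0 12-4 8 0 16 4 8 0 3 3 6 0 6 2 1 0 14-2 3"/><path data-order="2" d="M471 437l12-12 5-9 0-3 3-3 0-2 25-25 0-8 2-1"/><path data-order="1" d="M162 435l-12 0-1-1-36 0-2 1-4 0-35 35-4 0-2 1-25 0-6-3-14-13-4-9"/><path data-order="1" d="M338 408l6 3 3 0 1 2 11 0 3-3 9-5 12-10 6-3 10 0"/><path data-order="2" d="M399 392l5 4 1 0 18 18 2 0 25 26 6 1 2 2 4 0 8-6 1 0"/><path data-order="2" d="M96 386l-1 3-15 15-14 6-9 7-1 0-23 23-9 4-6 0-1 2"/><path data-order="2" d="M518 374l0-17 1-1 0-5 2-1 1-8 3-6 6-6 8 0"/><path data-order="1" d="M134 368l-3 6-9 9-3 1-21 0-2 2"/><path data-order="1" d="M252 348l0 6-1 2 0 37-11 17 0 30-16 16-5 9 0 3-1 2 0 24 3 6 1 9 14 25 0 5 1 1 0 6 2 2 0 6 1 1 0 5 2 1 1 11"/><path data-order="3" d="M539 330l6 2 3 3 6 3 3 0 1 1 6 0 5 3 3 0 13 12 6 2"/><path data-order="1" d="M167 297l-11-10-3 0-1-2"/><path data-order="2" d="M513 293l5 6 1 4 6 8 0 1 8 9 0 3 6 6"/><path data-order="2" d="M152 285l-14 0-6 3-42 42 0 17 3 6 0 7 2 2 0 13 1 2 0 9"/><path data-order="1" d="M159 285l-7 0"/><path data-order="1" d="M513 284l0 9"/><path data-order="1" d="M309 282l8-7"/><path data-order="1" d="M314 281l3-6"/><path data-order="2" d="M317 275l4-6 3-8 3-3 5-9 10-10 5 0 1-2 20 0 1-1 3 0 3-2 21-21 0-10-3-6-3-3 0-3-1-2 0-9"/><path data-order="2" d="M495 273l3 3 0 2 15 15"/><path data-order="1" d="M417 272l6-6"/><path data-order="2" d="M423 266l3 0 2-2 3 0 6-3 10-1 2-2 27 0 9 5 10 10"/><path data-order="1" d="M489 237l2 2 0 27 3 3 1 4"/><path data-order="1" d="M158 198l-14 0-7 5-3 0-2 1-3 0-6 3-18 18 0 2-4 4 0 2-14 15-19 9-12 12-3 7-5 5 0 1-13 14-3 1-6 0-2 2-7 0"/><path data-order="1" d="M269 188l-2-5-6-6 0-1-6-6-1-3 0-3-2-2 0-22-3-6-3-3 0-2-12-12-1 0-6-6-2 0-10-10-2-3 0-5-1-1 0-20"/><path data-order="2" d="M389 180l0-1 3-3 1-5 3-3 3-6 0-3 2-1 0-6 1-2 0-12-1-1 0-5-2-1 0-15 5-6 0-2 31-31 5-9 0-3 3-5 0-3 1-1 0-6-1-2 0-3-3-3 0-3-5-4 0-18"/><path data-order="1" d="M486 174l6 2 9 7 11 6 45 0 7-6 2 0 21-21 4-1 0-3"/><path data-order="1" d="M47 153l-17 0-3-1-10-11 0-9"/><path data-order="1" d="M591 144l0 14"/><path data-order="1" d="M57 122l-24 0-12 7-4 0 0 3"/><path data-order="1" d="M156 84l0-4-1-2 0-3-3-6-8-7-3-6 0-9-1-2 0-28-2 0"/><path data-order="1" d="M321 80l0-5 2-1 3-12 3-3 0-2 12-13 1 0 5-5 1 0 14-13 1-3 0-6 2 0"/><path data-order="1" d="M240 74l-27 0-1-2"/><path data-order="2" d="M212 72l-2-6-3-4 0-5-1-1 0-6-2-2 0-3-9-10-4-9-2-9"/><path data-order="1" d="M591 44l0-27"/><path data-order="1" d="M563 24l0-1 6-6 22 0"/><path data-order="1" d="M87 17l51 0"/>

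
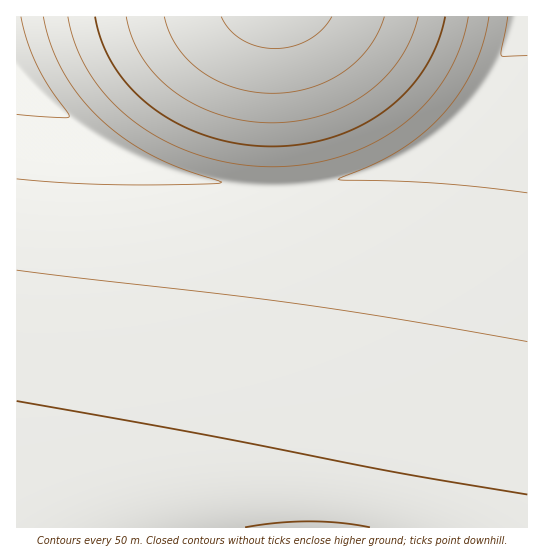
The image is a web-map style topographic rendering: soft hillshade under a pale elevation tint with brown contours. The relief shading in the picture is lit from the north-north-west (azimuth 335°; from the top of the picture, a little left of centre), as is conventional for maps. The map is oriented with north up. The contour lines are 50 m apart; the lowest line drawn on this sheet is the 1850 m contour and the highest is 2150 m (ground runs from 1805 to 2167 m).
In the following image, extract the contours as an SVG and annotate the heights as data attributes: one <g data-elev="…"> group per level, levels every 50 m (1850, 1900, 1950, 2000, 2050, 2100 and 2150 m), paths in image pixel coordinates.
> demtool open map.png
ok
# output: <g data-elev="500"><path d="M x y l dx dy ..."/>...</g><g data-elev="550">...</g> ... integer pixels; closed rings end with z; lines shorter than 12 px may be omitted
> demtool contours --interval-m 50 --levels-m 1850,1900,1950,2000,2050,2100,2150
<g data-elev="1850"><path d="M527 56l-24 0-2-1 7-38"/><path d="M21 17l6 25 10 24 11 20 21 31-11 0-41-3"/></g><g data-elev="1900"><path d="M527 193l-89-10-100-4 36-15 24-13 23-16 20-18 18-23 14-24 10-27 6-26"/><path d="M43 17l8 29 13 27 17 25 21 23 24 19 28 16 29 13 39 13-3 1-17 1-83 1-53-2-49-4"/></g><g data-elev="1950"><path d="M527 342l-126-23-98-14-286-35"/><path d="M68 17l8 30 15 28 20 26 26 22 30 19 34 14 36 8 36 3 36-3 33-8 32-13 28-18 25-23 19-25 14-30 8-30"/></g><g data-elev="2000"><path d="M245 527l32-4 32-2 30 2 31 4"/><path d="M527 495l-128-22-197-39-185-33"/><path d="M95 17l7 26 13 24 18 23 21 19 26 16 29 12 32 7 32 2 30-2 31-7 28-12 24-15 21-19 18-23 12-25 8-26"/></g><g data-elev="2050"><path d="M126 17l6 21 10 20 15 19 18 15 22 13 24 10 25 6 25 2 26-2 25-6 23-9 21-12 18-16 16-19 11-20 7-22"/></g><g data-elev="2100"><path d="M164 17l5 16 9 14 11 14 13 11 16 9 17 7 19 4 19 1 18-1 19-4 17-7 16-9 14-11 12-14 9-14 6-16"/></g><g data-elev="2150"><path d="M221 17l9 13 12 10 16 6 17 3 18-3 16-6 13-10 10-13"/></g>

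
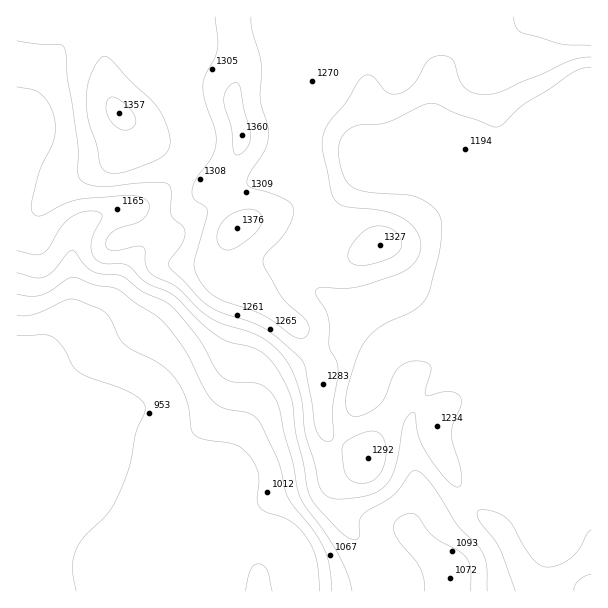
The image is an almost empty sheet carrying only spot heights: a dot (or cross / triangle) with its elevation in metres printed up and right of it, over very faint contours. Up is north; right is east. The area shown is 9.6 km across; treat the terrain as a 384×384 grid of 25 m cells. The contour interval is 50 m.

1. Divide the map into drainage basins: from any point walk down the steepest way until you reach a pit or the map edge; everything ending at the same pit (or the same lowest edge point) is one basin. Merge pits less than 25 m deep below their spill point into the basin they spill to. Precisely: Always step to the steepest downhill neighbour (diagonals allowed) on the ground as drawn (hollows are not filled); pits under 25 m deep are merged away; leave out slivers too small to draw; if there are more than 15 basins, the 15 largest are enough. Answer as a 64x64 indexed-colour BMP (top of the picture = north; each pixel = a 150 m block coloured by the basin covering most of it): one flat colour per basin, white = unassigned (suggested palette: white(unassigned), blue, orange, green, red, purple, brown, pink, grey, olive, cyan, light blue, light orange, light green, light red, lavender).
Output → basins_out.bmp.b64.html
<image width="64" height="64" href="data:image/bmp;base64,Qk12CAAAAAAAAHYAAAAoAAAAQAAAAEAAAAABAAQAAAAAAAAIAAATCwAAEwsAABAAAAAAAAAA////ALR3HwAOf/8ALKAsACgn1gC9Z5QAS1aMAMJ34wB/f38AIr28AM++FwDox64AeLv/AIrfmACWmP8A1bDFABEREREREREREREiIiIiIiIiIiIiIiMzMzMzMzMzMxEREREREREREREiIiIiIiIiIiIiIiIiIzMzMzMzMzMREREREREREREREiIiIiIiIiIiIiIiIiIzMzMzMzMzERERERERERERERIiIiIiIiIiIiIiIiIiIzMzMzMzMzMRERERERERERERIiIiIiIiIiIiIiIiIiIzMzMzMzMzMRERERERERERERESIiIiIiIiIiIiIiIiIzMzMzMzMzMxERERERERERERERIiIiIiIiIiIiIiIiIzMzMzMzMzMxERERERERERERERESIiIiIiIiIiIiIiIzMzMzMzMzMxERERERERERERERERIiIiIiIiIiIiIiIzMzMzMzMzMxEREREREREREREREREiIiIiIiIiIiIiIjMzMzMzMzMxERERERERERERERERERIiIiIiIiIiIiIiMzMzMzMzMxEREREREREREREREREREiIiIiIiIiIiIiIzMzMzMzMxERERERERERERERERERERIiIiIiIiIiIiIiMzMzMzMzEREREREREREREREREREREiIiIiIiIiIiIiIjMzMzMzERERERERERERERERERERERIiIiIiIiIiIiIiIzMzMzMREREREREREREREREREREREiIiIiIiIiIiIiITMzMzMRERERERERERERERERERERERIiIiIiIiIiIiEREzMzMxERERERERERERERERERERERESIiIiIiIiIiERETMzMzERERERERERERERERERERERERESIiIiIiIiEREREzMzMREREREREREREREREREREREREREiIiIiIiIRERETMzMxERERERERERERERERERERERERESIiIiIiIhEREREzMxEREREREREREREREREREREREREREiIiIiIiERERERMRERERERERERERERERERERERERERESIiIiIiIREREREREREREREREREREREREREREREREREREiIiIiIhERERERERERERERERERERERERERERERERERESIiIiIiERERERERERERERERERERERERERERERERERERIiIiIiEREREREREREREREREREREREREREREREREREREiIiIiIRERERERERERERERERERERERERERERERERERERIiIiIREREREREREREREREREREREREREREREREREREREiIiIhERERERERERERERERERERERERERERERERERERESIiIhERERERERERERERERERERERERERERERERERERERIiIhERERERERERERERERERERERERERERERERERERERESIhERERERERERERERERERERERERERERERERERERERERIRERERERERERERERERERERERERERERERERERERERERERERERERERERERERERERERERERERERERERERERERERERERERERERERERERERERERERERERERERERERERERERERERERERERERERERERERERERERERERERERERERERERERERERERERERERERERERERERERERERERERERERERERERERERERERERERERERERERERERERERERERERERERERERERERERERERERERERERERERERERERERERERERERERERERERERERERERERERERERERERERERERERERERERERERERERERERERERERERERERERERERERERERERERERERERERERERERERERERERERERERERERERERERERERERERERERERERERERERERERERERERERERERERERERERERERERERERERERERERERERERERERERERERERERERERERERERERERERERERERERERERERERERERERERERERERERERERERERERERERERERERERERERERERERERERERERERERERERERERERERERERERERERERERERERERERERERERERERERERERERERERERERERERERERERERERERERERERERERERERERERERERERERERERERERERERERERERERERERERERERERERERERERERERERERERERERERERERERERERERERERERERERERERERERERERERERERERERERERERERERERERERERERERERERERERERERERERERERERERERERERERERERERERERERERERERERERERERERERERERERERERERERERERERERERERERERERERERERERERERERERERERERERERERERERERERERERERERERERERERERERERERERERERERERERERERERERERERERERERERERERERERERERERERERERERERERERERERERERERERERERERERERERERERERERERERERERERERERERERERERERERERERERERERERERERERERERERERERERERERERERERERERERERERERERERERERERERERERERERERERERERERERERERERERERERERERERERERERERERERERERERERERERERERERERERERERERERERERERERERERERERERERERERERERERERERERERERERERERERERERERERERERERERERERERERERERERERERERERERERERERERERERERERERERERERERERERER"/>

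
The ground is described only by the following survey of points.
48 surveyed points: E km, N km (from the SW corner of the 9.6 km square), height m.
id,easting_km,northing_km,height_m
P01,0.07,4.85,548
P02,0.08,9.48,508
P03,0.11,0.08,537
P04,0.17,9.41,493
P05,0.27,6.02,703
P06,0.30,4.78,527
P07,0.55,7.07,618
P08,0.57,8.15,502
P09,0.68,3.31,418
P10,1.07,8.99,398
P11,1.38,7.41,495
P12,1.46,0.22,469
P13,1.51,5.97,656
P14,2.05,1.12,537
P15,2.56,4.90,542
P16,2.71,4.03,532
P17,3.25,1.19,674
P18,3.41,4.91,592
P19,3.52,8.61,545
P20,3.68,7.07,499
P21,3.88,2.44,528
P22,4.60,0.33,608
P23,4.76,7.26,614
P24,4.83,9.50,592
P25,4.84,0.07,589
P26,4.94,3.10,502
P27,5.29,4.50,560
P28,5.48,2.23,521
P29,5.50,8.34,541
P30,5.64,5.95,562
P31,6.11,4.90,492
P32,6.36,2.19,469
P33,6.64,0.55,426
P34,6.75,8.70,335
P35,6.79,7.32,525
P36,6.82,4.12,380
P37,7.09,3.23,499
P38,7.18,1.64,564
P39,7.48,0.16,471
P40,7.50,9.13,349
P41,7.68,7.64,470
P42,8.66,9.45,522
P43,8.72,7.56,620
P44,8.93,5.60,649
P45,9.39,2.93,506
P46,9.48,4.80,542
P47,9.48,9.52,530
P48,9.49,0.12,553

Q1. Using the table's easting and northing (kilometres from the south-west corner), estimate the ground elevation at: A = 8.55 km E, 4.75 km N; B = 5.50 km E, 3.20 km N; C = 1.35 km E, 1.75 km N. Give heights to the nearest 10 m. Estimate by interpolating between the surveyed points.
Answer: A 470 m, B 470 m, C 490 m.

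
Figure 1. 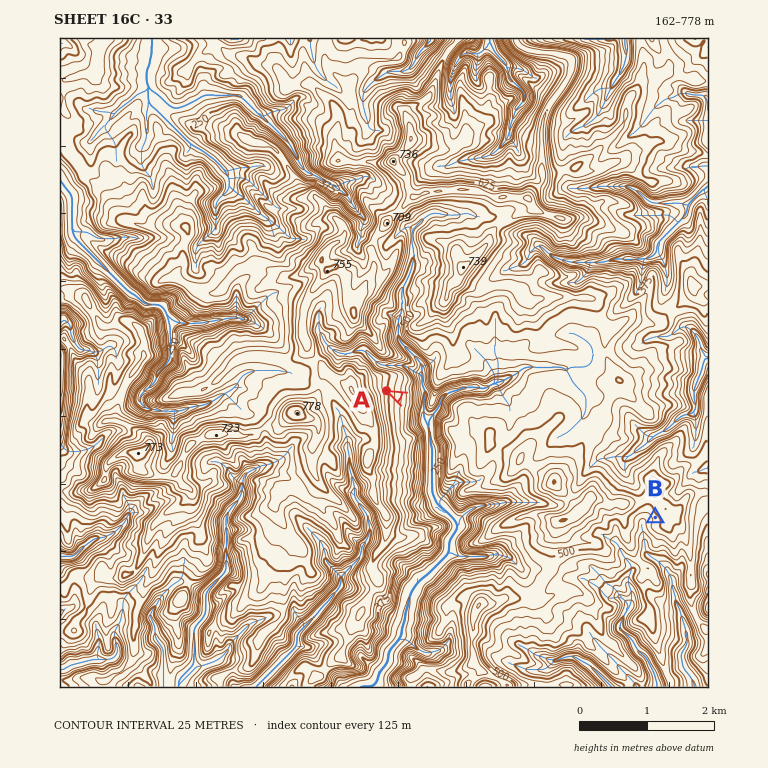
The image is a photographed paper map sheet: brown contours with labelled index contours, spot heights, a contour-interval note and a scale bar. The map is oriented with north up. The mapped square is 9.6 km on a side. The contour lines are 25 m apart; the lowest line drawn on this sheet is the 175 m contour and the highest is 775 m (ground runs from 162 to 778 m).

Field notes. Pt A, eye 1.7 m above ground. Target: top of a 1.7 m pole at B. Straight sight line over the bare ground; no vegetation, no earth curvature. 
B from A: no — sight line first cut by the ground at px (486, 438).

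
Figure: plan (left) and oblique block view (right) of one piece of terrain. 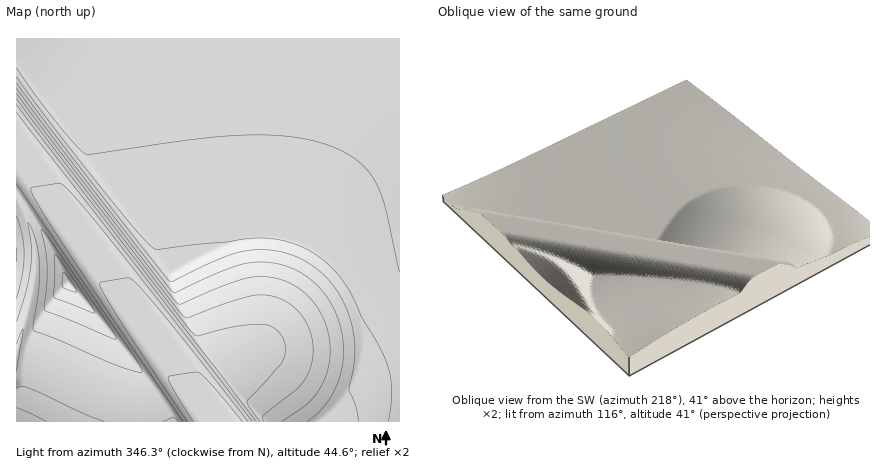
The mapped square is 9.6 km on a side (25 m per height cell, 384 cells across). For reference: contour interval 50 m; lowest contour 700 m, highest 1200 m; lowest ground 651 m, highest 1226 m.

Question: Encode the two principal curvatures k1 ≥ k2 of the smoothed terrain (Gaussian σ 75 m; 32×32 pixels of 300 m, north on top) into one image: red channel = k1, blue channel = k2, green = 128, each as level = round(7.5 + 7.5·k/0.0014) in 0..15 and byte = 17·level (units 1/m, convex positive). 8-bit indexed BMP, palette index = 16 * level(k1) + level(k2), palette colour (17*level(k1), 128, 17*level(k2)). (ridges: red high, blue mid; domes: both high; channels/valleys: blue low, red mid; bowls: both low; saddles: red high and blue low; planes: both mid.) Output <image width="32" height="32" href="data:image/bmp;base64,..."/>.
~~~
<image width="32" height="32" href="data:image/bmp;base64,Qk02CAAAAAAAADYEAAAoAAAAIAAAACAAAAABAAgAAAAAAAAEAAATCwAAEwsAAAABAAAAAAAAAIAAABGAAAAigAAAM4AAAESAAABVgAAAZoAAAHeAAACIgAAAmYAAAKqAAAC7gAAAzIAAAN2AAADugAAA/4AAAACAEQARgBEAIoARADOAEQBEgBEAVYARAGaAEQB3gBEAiIARAJmAEQCqgBEAu4ARAMyAEQDdgBEA7oARAP+AEQAAgCIAEYAiACKAIgAzgCIARIAiAFWAIgBmgCIAd4AiAIiAIgCZgCIAqoAiALuAIgDMgCIA3YAiAO6AIgD/gCIAAIAzABGAMwAigDMAM4AzAESAMwBVgDMAZoAzAHeAMwCIgDMAmYAzAKqAMwC7gDMAzIAzAN2AMwDugDMA/4AzAACARAARgEQAIoBEADOARABEgEQAVYBEAGaARAB3gEQAiIBEAJmARACqgEQAu4BEAMyARADdgEQA7oBEAP+ARAAAgFUAEYBVACKAVQAzgFUARIBVAFWAVQBmgFUAd4BVAIiAVQCZgFUAqoBVALuAVQDMgFUA3YBVAO6AVQD/gFUAAIBmABGAZgAigGYAM4BmAESAZgBVgGYAZoBmAHeAZgCIgGYAmYBmAKqAZgC7gGYAzIBmAN2AZgDugGYA/4BmAACAdwARgHcAIoB3ADOAdwBEgHcAVYB3AGaAdwB3gHcAiIB3AJmAdwCqgHcAu4B3AMyAdwDdgHcA7oB3AP+AdwAAgIgAEYCIACKAiAAzgIgARICIAFWAiABmgIgAd4CIAIiAiACZgIgAqoCIALuAiADMgIgA3YCIAO6AiAD/gIgAAICZABGAmQAigJkAM4CZAESAmQBVgJkAZoCZAHeAmQCIgJkAmYCZAKqAmQC7gJkAzICZAN2AmQDugJkA/4CZAACAqgARgKoAIoCqADOAqgBEgKoAVYCqAGaAqgB3gKoAiICqAJmAqgCqgKoAu4CqAMyAqgDdgKoA7oCqAP+AqgAAgLsAEYC7ACKAuwAzgLsARIC7AFWAuwBmgLsAd4C7AIiAuwCZgLsAqoC7ALuAuwDMgLsA3YC7AO6AuwD/gLsAAIDMABGAzAAigMwAM4DMAESAzABVgMwAZoDMAHeAzACIgMwAmYDMAKqAzAC7gMwAzIDMAN2AzADugMwA/4DMAACA3QARgN0AIoDdADOA3QBEgN0AVYDdAGaA3QB3gN0AiIDdAJmA3QCqgN0Au4DdAMyA3QDdgN0A7oDdAP+A3QAAgO4AEYDuACKA7gAzgO4ARIDuAFWA7gBmgO4Ad4DuAIiA7gCZgO4AqoDuALuA7gDMgO4A3YDuAO6A7gD/gO4AAID/ABGA/wAigP8AM4D/AESA/wBVgP8AZoD/AHeA/wCIgP8AmYD/AKqA/wC7gP8AzID/AN2A/wDugP8A/4D/AIeHh4iIiIiIiIiIiIWR95iIqPiUgIaHiIeFh4iIiIiHh4eHh4iIiIiIiIiHgNe4iJj4pYCGh4eIiIiFh4iIiIiGh4eHiIiIiIiIh4G12IiI2MaAhoeHh4iIiIeFh4iIiJSHh4eHiIiHh4eEkuiYiLjXgIaIh4eIiIiIiIaGiIiIlIeHh4eHh4eHhYDnqIiY54GFiIiHh4iIiIiIiIWHiIilh4iIiIeHh4eA1siIiOikgoeIiIeIiIiIiIiIhYeIiNaGiIiIiIeHgLXoiIjYxoCHiIiIh4iIiIiIiIiGh4eH54SHiIiIh4CS95iIuOeAhYiIiIiIiIiIiIiIiIaHh4fnlIaIiIiCgOeoiJj3pYCHiIiIiIiIiIiIiIiIhYeHh7bXg4eIhIDXyIiI6MeAhoiIiIiIiIiIiIiIiIiFh4eHl/iGhIWAtuiIiMjohYCHiIiIiIiIiIiIiIiIh4aHh4eH+Ih0YKX3mIio+JdxhIiIiIiIiIiIiIiIiIiFh4eHh4f3iICB97eImPi3hHB1h4iIiIiIiIiIiIiIhYaHh4eHh/eHgNfXh4fY2IaAdHeFhYeIiIiIiIiIh4WGh4eHh4eH94Ci94eHt+iXgoKHh4eGhYWHh4eHh4WFh4eHh4eHh5f3gOenh6f3p4OBh4eHh4eHh4aFhYWGh4eHh4eHh4eHx7DEx4eH58eFgIaHh4eHh4eHh4eHh4eHh4eHh4eHh4fWkNeHh9fXhnGEh4eHh4eHh4eHh4eHh4eHh4eHh4eHh6LXl4e395dycoeHh4eHh4eHh4eHh4eHh4eHh4eHh4eHtaeHl/enhHB2h4eHh4eHh4eHh4eHh4eHh4eHh4eHh4fHh4fnx4VwdXeHh4eHh4eHh4eHh4eHh4eHh4eHh4eHh4eHx+eHcXN3h4eHh4eHh4eHh4eHh4eHh4eHh4eHh4eHh6f3l3Nxd4eHh4eHh4eHh4eHh4eHh4eHh4eHh4eHh4eX97eEcHZ3h4eHh4eHh4eHh4eHh4eHh4eHh4eHh4eHh9fXhnB1d4eHh4eHh4eHh4eHh4eHh4eHh4eHh4eHh4eH55dxc3eHh4eHh4eHh4eHh4eHh4eHh4eHh4eHh4eHh4enc3F3h4eHh4eHh4eHh4eHh4eHh4eHh4eHh4eHh4eHh4VwdoeHh4eHh4eHh4eHh4eHh4eHh4eHh4eHh4eHh4eHcXR3h4eHh4eHh4eHh4eHh4eHh4eHh4eHh4eHh4eHh4dyd4eHh4eHh4eHh4eHh4eHh4eHh4eHh4eHh4eHh4eHh3eHh4eHh4eHh4eHh4eHh3eHh4eHh4eHh4eHh4eHh4eHh4eHh4eHh4eHh4eHh4eHd4eHh4eHh4eHh4eHh4eHh4c="/>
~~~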